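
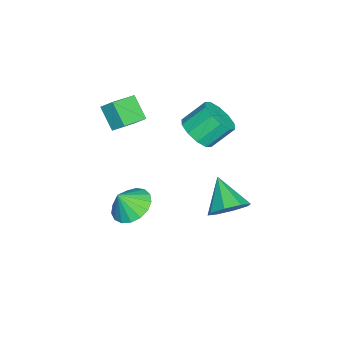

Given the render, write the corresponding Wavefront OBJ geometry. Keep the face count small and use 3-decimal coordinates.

v 0.439 1.867 2.157
v 1.324 2.066 2.404
v 0.846 2.992 3.37
v -0.039 2.793 3.123
v 1.17 2.43 1.979
v 0.692 3.356 2.944
v 0.737 2.58 1.622
v 0.259 3.505 2.587
v 0.19 2.457 1.469
v -0.288 3.382 2.434
v -0.262 2.109 1.579
v -0.739 3.034 2.544
v -0.446 1.668 1.91
v -0.924 2.594 2.876
v -0.292 1.304 2.336
v -0.77 2.23 3.301
v 0.141 1.155 2.693
v -0.337 2.08 3.658
v 0.688 1.278 2.846
v 0.21 2.203 3.811
v 1.139 1.626 2.736
v 0.662 2.551 3.701
v 2.653 -0.522 -1.338
v 3.552 -0.733 -1.747
v 2.967 -1.038 -0.382
v 3.619 -0.303 -1.536
v 3.464 0.077 -1.28
v 3.123 0.32 -1.038
v 2.675 0.369 -0.863
v 2.222 0.215 -0.798
v 1.867 -0.109 -0.856
v 1.693 -0.527 -1.025
v 1.738 -0.944 -1.265
v 1.993 -1.264 -1.522
v 2.399 -1.415 -1.736
v 2.864 -1.361 -1.86
v 3.28 -1.115 -1.863
v 4.142 4 0.811
v 4.794 3.913 1.495
v 2.998 3.28 1.809
v 4.432 4.542 1.534
v 3.9 4.854 1.149
v 3.509 4.665 0.566
v 3.489 4.086 0.126
v 3.851 3.457 0.087
v 4.383 3.146 0.472
v 4.774 3.335 1.055
v 0.723 -2.272 3.444
v 0.888 -1.698 4.021
v -0.396 -1.576 3.071
v -0.232 -1.002 3.648
v 1.432 -1.598 2.572
v 1.596 -1.024 3.149
v 0.312 -0.902 2.199
v 0.477 -0.328 2.776
f 2 1 5
f 2 5 3
f 3 5 6
f 3 6 4
f 5 1 7
f 5 7 6
f 6 7 8
f 6 8 4
f 7 1 9
f 7 9 8
f 8 9 10
f 8 10 4
f 9 1 11
f 9 11 10
f 10 11 12
f 10 12 4
f 11 1 13
f 11 13 12
f 12 13 14
f 12 14 4
f 13 1 15
f 13 15 14
f 14 15 16
f 14 16 4
f 15 1 17
f 15 17 16
f 16 17 18
f 16 18 4
f 17 1 19
f 17 19 18
f 18 19 20
f 18 20 4
f 19 1 21
f 19 21 20
f 20 21 22
f 20 22 4
f 21 1 2
f 21 2 22
f 22 2 3
f 22 3 4
f 24 23 26
f 24 26 25
f 26 23 27
f 26 27 25
f 27 23 28
f 27 28 25
f 28 23 29
f 28 29 25
f 29 23 30
f 29 30 25
f 30 23 31
f 30 31 25
f 31 23 32
f 31 32 25
f 32 23 33
f 32 33 25
f 33 23 34
f 33 34 25
f 34 23 35
f 34 35 25
f 35 23 36
f 35 36 25
f 36 23 37
f 36 37 25
f 37 23 24
f 37 24 25
f 39 38 41
f 39 41 40
f 41 38 42
f 41 42 40
f 42 38 43
f 42 43 40
f 43 38 44
f 43 44 40
f 44 38 45
f 44 45 40
f 45 38 46
f 45 46 40
f 46 38 47
f 46 47 40
f 47 38 39
f 47 39 40
f 49 51 48
f 52 49 48
f 48 51 50
f 50 52 48
f 49 55 51
f 53 49 52
f 53 55 49
f 51 55 50
f 54 52 50
f 50 55 54
f 54 53 52
f 55 53 54



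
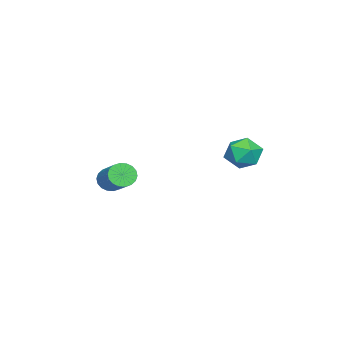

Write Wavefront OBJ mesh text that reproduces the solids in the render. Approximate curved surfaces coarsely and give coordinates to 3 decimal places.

v 0.593 1.999 0.952
v 1.178 2.795 0.966
v 1.822 1.105 0.454
v 2.407 1.901 0.468
v 2.074 1.517 1.316
v 1.315 2.07 1.624
v 1.685 1.83 -0.204
v 0.926 2.383 0.104
v 1.853 2.691 0.252
v 2.094 2.498 1.191
v 0.906 1.402 0.229
v 1.147 1.209 1.168
v 2.084 -4.324 -1.631
v 2.616 -4.595 -2.016
v 3.828 -3.528 -1.093
v 3.296 -3.256 -0.709
v 2.526 -4.345 -2.187
v 3.738 -3.278 -1.264
v 2.348 -4.091 -2.248
v 3.56 -3.023 -1.325
v 2.119 -3.883 -2.187
v 3.33 -2.815 -1.264
v 1.882 -3.762 -2.016
v 3.094 -2.694 -1.093
v 1.685 -3.753 -1.768
v 2.897 -2.685 -0.846
v 1.568 -3.856 -1.494
v 2.78 -2.788 -0.572
v 1.552 -4.052 -1.247
v 2.764 -2.985 -0.324
v 1.642 -4.302 -1.076
v 2.854 -3.235 -0.153
v 1.82 -4.557 -1.015
v 3.032 -3.489 -0.092
v 2.05 -4.765 -1.076
v 3.261 -3.697 -0.153
v 2.286 -4.886 -1.247
v 3.498 -3.818 -0.324
v 2.483 -4.895 -1.494
v 3.695 -3.827 -0.572
v 2.6 -4.792 -1.768
v 3.812 -3.724 -0.846
f 1 12 6
f 1 6 2
f 1 2 8
f 1 8 11
f 1 11 12
f 2 6 10
f 6 12 5
f 12 11 3
f 11 8 7
f 8 2 9
f 4 10 5
f 4 5 3
f 4 3 7
f 4 7 9
f 4 9 10
f 5 10 6
f 3 5 12
f 7 3 11
f 9 7 8
f 10 9 2
f 14 13 17
f 14 17 15
f 15 17 18
f 15 18 16
f 17 13 19
f 17 19 18
f 18 19 20
f 18 20 16
f 19 13 21
f 19 21 20
f 20 21 22
f 20 22 16
f 21 13 23
f 21 23 22
f 22 23 24
f 22 24 16
f 23 13 25
f 23 25 24
f 24 25 26
f 24 26 16
f 25 13 27
f 25 27 26
f 26 27 28
f 26 28 16
f 27 13 29
f 27 29 28
f 28 29 30
f 28 30 16
f 29 13 31
f 29 31 30
f 30 31 32
f 30 32 16
f 31 13 33
f 31 33 32
f 32 33 34
f 32 34 16
f 33 13 35
f 33 35 34
f 34 35 36
f 34 36 16
f 35 13 37
f 35 37 36
f 36 37 38
f 36 38 16
f 37 13 39
f 37 39 38
f 38 39 40
f 38 40 16
f 39 13 41
f 39 41 40
f 40 41 42
f 40 42 16
f 41 13 14
f 41 14 42
f 42 14 15
f 42 15 16



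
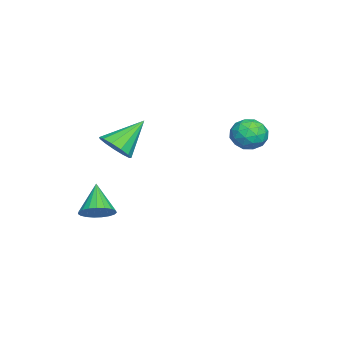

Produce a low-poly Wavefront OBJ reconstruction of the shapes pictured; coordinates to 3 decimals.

v -0.373 -3.299 1.225
v 0.007 -3.653 1.834
v -1.307 -2.361 2.355
v 0.248 -3.287 1.729
v 0.292 -2.925 1.464
v 0.125 -2.682 1.123
v -0.201 -2.635 0.815
v -0.581 -2.798 0.637
v -0.896 -3.121 0.646
v -1.044 -3.501 0.839
v -0.98 -3.816 1.154
v -0.723 -3.968 1.492
v -0.355 -3.907 1.745
v -2.635 2.233 1.203
v -1.991 1.741 1.199
v -3.409 1.219 1.501
v -2.765 0.727 1.497
v -2.846 1.283 2.08
v -2.368 1.91 1.896
v -3.032 1.05 0.804
v -2.554 1.677 0.62
v -2.237 1.01 0.952
v -2.122 1.154 1.741
v -3.278 1.806 0.959
v -3.163 1.95 1.748
v -2.245 2.076 1.175
v -3.155 0.884 1.525
v -3.202 1.211 1.868
v -2.824 0.921 1.865
v -2.466 2.175 1.585
v -2.088 1.886 1.582
v -2.591 1.617 2.1
v -3.312 1.074 1.118
v -2.934 0.785 1.115
v -2.576 2.039 0.835
v -2.198 1.749 0.832
v -2.809 1.343 0.6
v -2.012 1.357 1.028
v -2.466 0.761 1.203
v -2.623 0.951 0.795
v -2.342 1.32 0.687
v -1.944 1.442 1.491
v -2.399 0.846 1.666
v -2.446 1.172 2.009
v -2.165 1.541 1.901
v -2.088 1.012 1.346
v -3.001 2.114 1.034
v -3.456 1.518 1.209
v -3.235 1.419 0.799
v -2.954 1.788 0.691
v -2.934 2.199 1.497
v -3.388 1.603 1.672
v -3.058 1.64 2.013
v -2.777 2.009 1.905
v -3.312 1.948 1.354
v 2.172 -3.407 -1.046
v 2.699 -3.593 -0.592
v 1.188 -3.673 -0.014
v 2.673 -3.299 -0.541
v 2.561 -3.024 -0.576
v 2.381 -2.815 -0.693
v 2.165 -2.708 -0.871
v 1.951 -2.722 -1.079
v 1.774 -2.855 -1.282
v 1.666 -3.082 -1.443
v 1.646 -3.366 -1.536
v 1.716 -3.657 -1.544
v 1.866 -3.905 -1.466
v 2.068 -4.066 -1.315
v 2.288 -4.114 -1.118
v 2.488 -4.039 -0.908
v 2.633 -3.855 -0.722
f 2 1 4
f 2 4 3
f 4 1 5
f 4 5 3
f 5 1 6
f 5 6 3
f 6 1 7
f 6 7 3
f 7 1 8
f 7 8 3
f 8 1 9
f 8 9 3
f 9 1 10
f 9 10 3
f 10 1 11
f 10 11 3
f 11 1 12
f 11 12 3
f 12 1 13
f 12 13 3
f 13 1 2
f 13 2 3
f 14 51 30
f 51 25 54
f 30 54 19
f 51 54 30
f 14 30 26
f 30 19 31
f 26 31 15
f 30 31 26
f 14 26 35
f 26 15 36
f 35 36 21
f 26 36 35
f 14 35 47
f 35 21 50
f 47 50 24
f 35 50 47
f 14 47 51
f 47 24 55
f 51 55 25
f 47 55 51
f 15 31 42
f 31 19 45
f 42 45 23
f 31 45 42
f 19 54 32
f 54 25 53
f 32 53 18
f 54 53 32
f 25 55 52
f 55 24 48
f 52 48 16
f 55 48 52
f 24 50 49
f 50 21 37
f 49 37 20
f 50 37 49
f 21 36 41
f 36 15 38
f 41 38 22
f 36 38 41
f 17 43 29
f 43 23 44
f 29 44 18
f 43 44 29
f 17 29 27
f 29 18 28
f 27 28 16
f 29 28 27
f 17 27 34
f 27 16 33
f 34 33 20
f 27 33 34
f 17 34 39
f 34 20 40
f 39 40 22
f 34 40 39
f 17 39 43
f 39 22 46
f 43 46 23
f 39 46 43
f 18 44 32
f 44 23 45
f 32 45 19
f 44 45 32
f 16 28 52
f 28 18 53
f 52 53 25
f 28 53 52
f 20 33 49
f 33 16 48
f 49 48 24
f 33 48 49
f 22 40 41
f 40 20 37
f 41 37 21
f 40 37 41
f 23 46 42
f 46 22 38
f 42 38 15
f 46 38 42
f 57 56 59
f 57 59 58
f 59 56 60
f 59 60 58
f 60 56 61
f 60 61 58
f 61 56 62
f 61 62 58
f 62 56 63
f 62 63 58
f 63 56 64
f 63 64 58
f 64 56 65
f 64 65 58
f 65 56 66
f 65 66 58
f 66 56 67
f 66 67 58
f 67 56 68
f 67 68 58
f 68 56 69
f 68 69 58
f 69 56 70
f 69 70 58
f 70 56 71
f 70 71 58
f 71 56 72
f 71 72 58
f 72 56 57
f 72 57 58



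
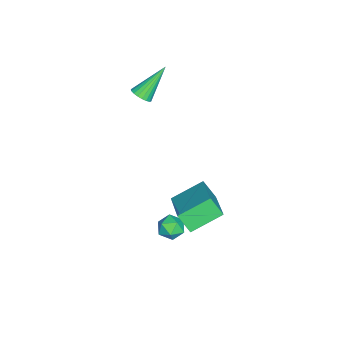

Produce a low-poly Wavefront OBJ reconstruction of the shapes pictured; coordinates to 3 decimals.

v 2.004 0.525 -2.261
v 2.437 0.814 -1.851
v 2.163 -0.414 -1.769
v 2.596 -0.125 -1.359
v 1.952 0.022 -1.316
v 1.853 0.602 -1.62
v 2.747 -0.202 -2
v 2.648 0.378 -2.304
v 2.896 0.364 -1.69
v 2.405 0.502 -1.267
v 2.195 -0.102 -2.353
v 1.704 0.036 -1.93
v 1.679 1.955 0.267
v 1.558 1.366 1.078
v 3.422 2.764 1.113
v 3.301 2.175 1.925
v 2.539 0.825 -0.425
v 2.418 0.236 0.387
v 4.282 1.634 0.422
v 4.161 1.045 1.233
v -1.281 -2.228 3.309
v -0.851 -2.243 3.619
v -2.219 -1.432 4.651
v -0.829 -2.048 3.519
v -0.884 -1.884 3.383
v -1.009 -1.779 3.234
v -1.18 -1.752 3.098
v -1.369 -1.808 2.999
v -1.542 -1.935 2.953
v -1.671 -2.114 2.969
v -1.732 -2.312 3.044
v -1.715 -2.496 3.165
v -1.623 -2.633 3.31
v -1.471 -2.7 3.456
v -1.287 -2.685 3.576
v -1.102 -2.592 3.65
v -0.948 -2.435 3.665
f 1 12 6
f 1 6 2
f 1 2 8
f 1 8 11
f 1 11 12
f 2 6 10
f 6 12 5
f 12 11 3
f 11 8 7
f 8 2 9
f 4 10 5
f 4 5 3
f 4 3 7
f 4 7 9
f 4 9 10
f 5 10 6
f 3 5 12
f 7 3 11
f 9 7 8
f 10 9 2
f 14 16 13
f 17 14 13
f 13 16 15
f 15 17 13
f 14 20 16
f 18 14 17
f 18 20 14
f 16 20 15
f 19 17 15
f 15 20 19
f 19 18 17
f 20 18 19
f 22 21 24
f 22 24 23
f 24 21 25
f 24 25 23
f 25 21 26
f 25 26 23
f 26 21 27
f 26 27 23
f 27 21 28
f 27 28 23
f 28 21 29
f 28 29 23
f 29 21 30
f 29 30 23
f 30 21 31
f 30 31 23
f 31 21 32
f 31 32 23
f 32 21 33
f 32 33 23
f 33 21 34
f 33 34 23
f 34 21 35
f 34 35 23
f 35 21 36
f 35 36 23
f 36 21 37
f 36 37 23
f 37 21 22
f 37 22 23



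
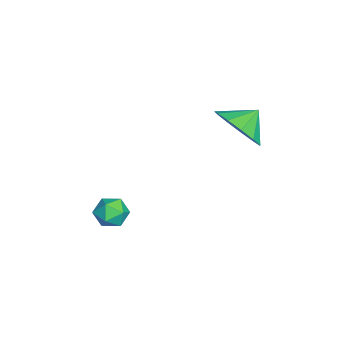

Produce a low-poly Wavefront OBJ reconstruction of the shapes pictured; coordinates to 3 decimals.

v -1.347 1.975 1.846
v -0.762 1.659 2.685
v -1.873 2.665 2.474
v -0.463 2.116 2.432
v -0.444 2.53 1.993
v -0.712 2.767 1.508
v -1.182 2.752 1.13
v -1.704 2.491 0.98
v -2.113 2.066 1.105
v -2.279 1.612 1.465
v -2.149 1.274 1.947
v -1.765 1.158 2.396
v -1.248 1.301 2.672
v -1.194 -2.024 -1.946
v -0.54 -1.88 -2.165
v -1.3 -2.8 -2.775
v -0.646 -2.656 -2.994
v -0.748 -2.981 -2.377
v -0.682 -2.502 -1.865
v -1.158 -2.178 -3.075
v -1.092 -1.699 -2.563
v -0.518 -1.975 -2.863
v -0.264 -2.471 -2.431
v -1.576 -2.209 -2.509
v -1.322 -2.705 -2.077
f 2 1 4
f 2 4 3
f 4 1 5
f 4 5 3
f 5 1 6
f 5 6 3
f 6 1 7
f 6 7 3
f 7 1 8
f 7 8 3
f 8 1 9
f 8 9 3
f 9 1 10
f 9 10 3
f 10 1 11
f 10 11 3
f 11 1 12
f 11 12 3
f 12 1 13
f 12 13 3
f 13 1 2
f 13 2 3
f 14 25 19
f 14 19 15
f 14 15 21
f 14 21 24
f 14 24 25
f 15 19 23
f 19 25 18
f 25 24 16
f 24 21 20
f 21 15 22
f 17 23 18
f 17 18 16
f 17 16 20
f 17 20 22
f 17 22 23
f 18 23 19
f 16 18 25
f 20 16 24
f 22 20 21
f 23 22 15



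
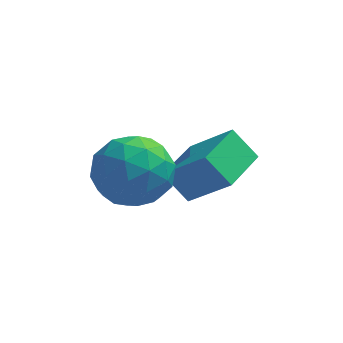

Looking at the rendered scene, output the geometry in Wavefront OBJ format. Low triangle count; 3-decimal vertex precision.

v -0.24 0.755 2.746
v 0.249 0.409 2
v -1.369 -0.269 2.48
v -0.88 -0.615 1.734
v -0.558 -0.755 2.624
v 0.141 -0.121 2.788
v -1.261 0.261 1.692
v -0.562 0.895 1.856
v -0.382 0.104 1.348
v 0.053 -0.524 1.925
v -1.173 0.664 2.555
v -0.738 0.036 3.132
v 0.104 0.672 2.396
v -1.224 -0.532 2.084
v -1.034 -0.614 2.607
v -0.747 -0.818 2.169
v 0.04 0.36 2.859
v 0.328 0.157 2.421
v -0.147 -0.527 2.788
v -1.448 -0.017 2.059
v -1.16 -0.22 1.621
v -0.373 0.958 2.311
v -0.086 0.754 1.873
v -0.973 0.667 1.692
v 0.021 0.289 1.575
v -0.643 -0.313 1.419
v -0.867 0.203 1.394
v -0.456 0.575 1.49
v 0.276 -0.08 1.913
v -0.388 -0.682 1.758
v -0.198 -0.764 2.281
v 0.212 -0.392 2.377
v -0.095 -0.259 1.531
v -0.732 0.822 2.722
v -1.396 0.22 2.567
v -1.332 0.532 2.103
v -0.922 0.904 2.199
v -0.477 0.453 3.061
v -1.141 -0.149 2.905
v -0.664 -0.435 2.99
v -0.253 -0.063 3.086
v -1.025 0.399 2.949
v -0.093 1.577 0.856
v 0.868 1.16 1.859
v 0.424 2.759 0.853
v 1.384 2.342 1.856
v 0.496 1.318 0.184
v 1.456 0.901 1.187
v 1.012 2.5 0.181
v 1.973 2.083 1.184
f 1 38 17
f 38 12 41
f 17 41 6
f 38 41 17
f 1 17 13
f 17 6 18
f 13 18 2
f 17 18 13
f 1 13 22
f 13 2 23
f 22 23 8
f 13 23 22
f 1 22 34
f 22 8 37
f 34 37 11
f 22 37 34
f 1 34 38
f 34 11 42
f 38 42 12
f 34 42 38
f 2 18 29
f 18 6 32
f 29 32 10
f 18 32 29
f 6 41 19
f 41 12 40
f 19 40 5
f 41 40 19
f 12 42 39
f 42 11 35
f 39 35 3
f 42 35 39
f 11 37 36
f 37 8 24
f 36 24 7
f 37 24 36
f 8 23 28
f 23 2 25
f 28 25 9
f 23 25 28
f 4 30 16
f 30 10 31
f 16 31 5
f 30 31 16
f 4 16 14
f 16 5 15
f 14 15 3
f 16 15 14
f 4 14 21
f 14 3 20
f 21 20 7
f 14 20 21
f 4 21 26
f 21 7 27
f 26 27 9
f 21 27 26
f 4 26 30
f 26 9 33
f 30 33 10
f 26 33 30
f 5 31 19
f 31 10 32
f 19 32 6
f 31 32 19
f 3 15 39
f 15 5 40
f 39 40 12
f 15 40 39
f 7 20 36
f 20 3 35
f 36 35 11
f 20 35 36
f 9 27 28
f 27 7 24
f 28 24 8
f 27 24 28
f 10 33 29
f 33 9 25
f 29 25 2
f 33 25 29
f 44 46 43
f 47 44 43
f 43 46 45
f 45 47 43
f 44 50 46
f 48 44 47
f 48 50 44
f 46 50 45
f 49 47 45
f 45 50 49
f 49 48 47
f 50 48 49



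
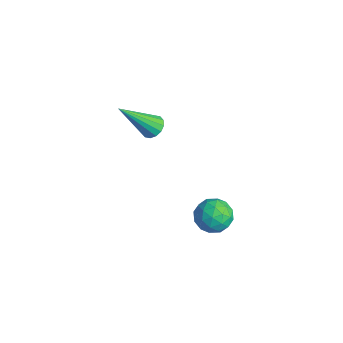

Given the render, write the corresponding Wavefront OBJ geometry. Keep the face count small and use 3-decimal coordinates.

v -1.234 -0.162 -0.651
v -0.701 -0.295 -0.69
v -1.446 -1.518 1.031
v -0.709 -0.073 -0.512
v -0.857 0.125 -0.371
v -1.106 0.246 -0.305
v -1.39 0.258 -0.332
v -1.631 0.157 -0.444
v -1.766 -0.03 -0.611
v -1.759 -0.252 -0.789
v -1.61 -0.45 -0.93
v -1.361 -0.571 -0.996
v -1.078 -0.583 -0.97
v -0.837 -0.482 -0.858
v 3.091 -0.164 -1.271
v 3.701 0.241 -0.979
v 3.899 -0.941 -1.881
v 4.509 -0.536 -1.589
v 4.062 -0.976 -1.111
v 3.563 -0.496 -0.734
v 4.037 -0.204 -2.126
v 3.538 0.276 -1.749
v 4.286 0.216 -1.507
v 4.301 -0.261 -0.879
v 3.299 -0.439 -1.981
v 3.314 -0.916 -1.353
v 3.325 0.106 -1.071
v 4.275 -0.806 -1.789
v 4.012 -1.065 -1.508
v 4.371 -0.827 -1.336
v 3.244 -0.327 -0.927
v 3.603 -0.089 -0.755
v 3.815 -0.804 -0.833
v 3.997 -0.611 -2.105
v 4.356 -0.373 -1.933
v 3.229 0.127 -1.524
v 3.588 0.365 -1.352
v 3.785 0.104 -2.027
v 4.027 0.33 -1.21
v 4.502 -0.126 -1.569
v 4.225 0.069 -1.885
v 3.931 0.351 -1.663
v 4.037 0.05 -0.841
v 4.512 -0.407 -1.2
v 4.249 -0.665 -0.919
v 3.955 -0.383 -0.697
v 4.38 0.035 -1.152
v 3.088 -0.293 -1.66
v 3.563 -0.75 -2.019
v 3.645 -0.317 -2.163
v 3.351 -0.035 -1.941
v 3.098 -0.574 -1.291
v 3.573 -1.03 -1.65
v 3.669 -1.051 -1.197
v 3.375 -0.769 -0.975
v 3.22 -0.735 -1.708
f 2 1 4
f 2 4 3
f 4 1 5
f 4 5 3
f 5 1 6
f 5 6 3
f 6 1 7
f 6 7 3
f 7 1 8
f 7 8 3
f 8 1 9
f 8 9 3
f 9 1 10
f 9 10 3
f 10 1 11
f 10 11 3
f 11 1 12
f 11 12 3
f 12 1 13
f 12 13 3
f 13 1 14
f 13 14 3
f 14 1 2
f 14 2 3
f 15 52 31
f 52 26 55
f 31 55 20
f 52 55 31
f 15 31 27
f 31 20 32
f 27 32 16
f 31 32 27
f 15 27 36
f 27 16 37
f 36 37 22
f 27 37 36
f 15 36 48
f 36 22 51
f 48 51 25
f 36 51 48
f 15 48 52
f 48 25 56
f 52 56 26
f 48 56 52
f 16 32 43
f 32 20 46
f 43 46 24
f 32 46 43
f 20 55 33
f 55 26 54
f 33 54 19
f 55 54 33
f 26 56 53
f 56 25 49
f 53 49 17
f 56 49 53
f 25 51 50
f 51 22 38
f 50 38 21
f 51 38 50
f 22 37 42
f 37 16 39
f 42 39 23
f 37 39 42
f 18 44 30
f 44 24 45
f 30 45 19
f 44 45 30
f 18 30 28
f 30 19 29
f 28 29 17
f 30 29 28
f 18 28 35
f 28 17 34
f 35 34 21
f 28 34 35
f 18 35 40
f 35 21 41
f 40 41 23
f 35 41 40
f 18 40 44
f 40 23 47
f 44 47 24
f 40 47 44
f 19 45 33
f 45 24 46
f 33 46 20
f 45 46 33
f 17 29 53
f 29 19 54
f 53 54 26
f 29 54 53
f 21 34 50
f 34 17 49
f 50 49 25
f 34 49 50
f 23 41 42
f 41 21 38
f 42 38 22
f 41 38 42
f 24 47 43
f 47 23 39
f 43 39 16
f 47 39 43



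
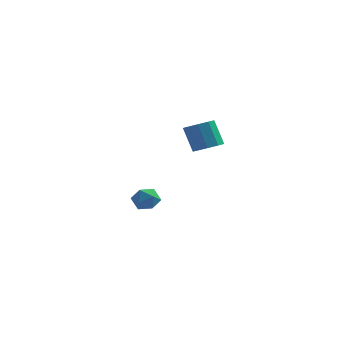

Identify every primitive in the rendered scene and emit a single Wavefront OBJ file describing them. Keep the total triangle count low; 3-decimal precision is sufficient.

v -1.968 1.744 -3.314
v -1.592 1.686 -3.931
v -2.868 1.174 -3.809
v -2.492 1.116 -4.426
v -2.285 0.743 -3.839
v -1.73 1.095 -3.533
v -2.73 1.765 -4.207
v -2.175 2.117 -3.901
v -2.063 1.699 -4.483
v -1.788 1.067 -4.256
v -2.672 1.793 -3.484
v -2.397 1.161 -3.257
v 2.27 -3.019 1.28
v 2.799 -3.35 1.574
v 2.279 -3.112 2.775
v 1.75 -2.781 2.48
v 2.901 -2.891 1.528
v 2.381 -2.654 2.729
v 2.708 -2.492 1.365
v 2.188 -2.255 2.566
v 2.31 -2.34 1.163
v 1.79 -2.102 2.363
v 1.893 -2.505 1.015
v 1.373 -2.268 2.216
v 1.653 -2.911 0.991
v 1.133 -2.673 2.192
v 1.701 -3.367 1.102
v 1.181 -3.129 2.303
v 2.016 -3.66 1.296
v 1.496 -3.423 2.497
v 2.449 -3.653 1.483
v 1.929 -3.416 2.684
f 1 12 6
f 1 6 2
f 1 2 8
f 1 8 11
f 1 11 12
f 2 6 10
f 6 12 5
f 12 11 3
f 11 8 7
f 8 2 9
f 4 10 5
f 4 5 3
f 4 3 7
f 4 7 9
f 4 9 10
f 5 10 6
f 3 5 12
f 7 3 11
f 9 7 8
f 10 9 2
f 14 13 17
f 14 17 15
f 15 17 18
f 15 18 16
f 17 13 19
f 17 19 18
f 18 19 20
f 18 20 16
f 19 13 21
f 19 21 20
f 20 21 22
f 20 22 16
f 21 13 23
f 21 23 22
f 22 23 24
f 22 24 16
f 23 13 25
f 23 25 24
f 24 25 26
f 24 26 16
f 25 13 27
f 25 27 26
f 26 27 28
f 26 28 16
f 27 13 29
f 27 29 28
f 28 29 30
f 28 30 16
f 29 13 31
f 29 31 30
f 30 31 32
f 30 32 16
f 31 13 14
f 31 14 32
f 32 14 15
f 32 15 16



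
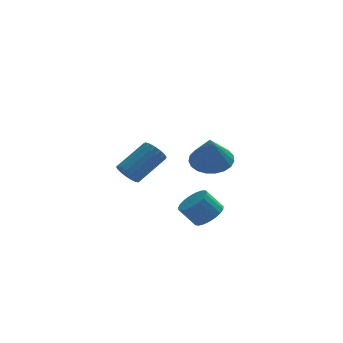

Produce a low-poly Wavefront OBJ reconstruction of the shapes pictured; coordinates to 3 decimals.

v -3.514 3.318 -0.735
v -3.022 3.142 -1.201
v -1.655 4.026 -0.091
v -2.146 4.202 0.375
v -3.129 3.441 -1.307
v -1.762 4.325 -0.197
v -3.324 3.712 -1.282
v -1.957 4.596 -0.172
v -3.563 3.893 -1.131
v -2.196 4.777 -0.022
v -3.791 3.942 -0.89
v -2.423 4.826 0.219
v -3.954 3.848 -0.614
v -2.587 4.732 0.496
v -4.017 3.633 -0.365
v -2.65 4.517 0.745
v -3.965 3.346 -0.2
v -2.598 4.229 0.909
v -3.809 3.052 -0.159
v -2.442 3.936 0.951
v -3.585 2.819 -0.249
v -2.218 3.703 0.861
v -3.345 2.701 -0.45
v -1.978 3.585 0.659
v -3.144 2.724 -0.717
v -1.777 3.608 0.392
v -3.027 2.883 -0.988
v -1.66 3.767 0.122
v -0.26 -1.933 -0.969
v 0.326 -2.21 -0.483
v -0.394 -2.124 0.435
v -0.98 -1.847 -0.051
v 0.378 -1.878 -0.473
v -0.342 -1.792 0.445
v 0.32 -1.555 -0.549
v -0.4 -1.469 0.369
v 0.162 -1.297 -0.698
v -0.558 -1.211 0.22
v -0.069 -1.15 -0.893
v -0.789 -1.063 0.025
v -0.333 -1.137 -1.101
v -1.054 -1.051 -0.183
v -0.585 -1.263 -1.287
v -1.305 -1.177 -0.369
v -0.78 -1.504 -1.418
v -1.501 -1.418 -0.5
v -0.886 -1.82 -1.471
v -1.606 -1.733 -0.553
v -0.883 -2.155 -1.437
v -1.603 -2.069 -0.519
v -0.772 -2.452 -1.322
v -1.492 -2.365 -0.404
v -0.573 -2.659 -1.147
v -1.293 -2.572 -0.229
v -0.32 -2.74 -0.94
v -1.04 -2.654 -0.022
v -0.056 -2.682 -0.739
v -0.776 -2.596 0.179
v 0.172 -2.495 -0.577
v -0.548 -2.409 0.341
v 0.11 0.655 1.281
v 0.604 -0.174 0.921
v -0.05 -0.135 2.879
v 0.927 0.064 1.07
v 1.108 0.404 1.257
v 1.117 0.788 1.447
v 0.952 1.149 1.608
v 0.641 1.424 1.713
v 0.238 1.566 1.743
v -0.187 1.55 1.693
v -0.561 1.38 1.572
v -0.819 1.084 1.4
v -0.916 0.714 1.208
v -0.836 0.334 1.028
v -0.593 0.009 0.892
v -0.228 -0.204 0.823
v 0.196 -0.269 0.833
f 2 1 5
f 2 5 3
f 3 5 6
f 3 6 4
f 5 1 7
f 5 7 6
f 6 7 8
f 6 8 4
f 7 1 9
f 7 9 8
f 8 9 10
f 8 10 4
f 9 1 11
f 9 11 10
f 10 11 12
f 10 12 4
f 11 1 13
f 11 13 12
f 12 13 14
f 12 14 4
f 13 1 15
f 13 15 14
f 14 15 16
f 14 16 4
f 15 1 17
f 15 17 16
f 16 17 18
f 16 18 4
f 17 1 19
f 17 19 18
f 18 19 20
f 18 20 4
f 19 1 21
f 19 21 20
f 20 21 22
f 20 22 4
f 21 1 23
f 21 23 22
f 22 23 24
f 22 24 4
f 23 1 25
f 23 25 24
f 24 25 26
f 24 26 4
f 25 1 27
f 25 27 26
f 26 27 28
f 26 28 4
f 27 1 2
f 27 2 28
f 28 2 3
f 28 3 4
f 30 29 33
f 30 33 31
f 31 33 34
f 31 34 32
f 33 29 35
f 33 35 34
f 34 35 36
f 34 36 32
f 35 29 37
f 35 37 36
f 36 37 38
f 36 38 32
f 37 29 39
f 37 39 38
f 38 39 40
f 38 40 32
f 39 29 41
f 39 41 40
f 40 41 42
f 40 42 32
f 41 29 43
f 41 43 42
f 42 43 44
f 42 44 32
f 43 29 45
f 43 45 44
f 44 45 46
f 44 46 32
f 45 29 47
f 45 47 46
f 46 47 48
f 46 48 32
f 47 29 49
f 47 49 48
f 48 49 50
f 48 50 32
f 49 29 51
f 49 51 50
f 50 51 52
f 50 52 32
f 51 29 53
f 51 53 52
f 52 53 54
f 52 54 32
f 53 29 55
f 53 55 54
f 54 55 56
f 54 56 32
f 55 29 57
f 55 57 56
f 56 57 58
f 56 58 32
f 57 29 59
f 57 59 58
f 58 59 60
f 58 60 32
f 59 29 30
f 59 30 60
f 60 30 31
f 60 31 32
f 62 61 64
f 62 64 63
f 64 61 65
f 64 65 63
f 65 61 66
f 65 66 63
f 66 61 67
f 66 67 63
f 67 61 68
f 67 68 63
f 68 61 69
f 68 69 63
f 69 61 70
f 69 70 63
f 70 61 71
f 70 71 63
f 71 61 72
f 71 72 63
f 72 61 73
f 72 73 63
f 73 61 74
f 73 74 63
f 74 61 75
f 74 75 63
f 75 61 76
f 75 76 63
f 76 61 77
f 76 77 63
f 77 61 62
f 77 62 63



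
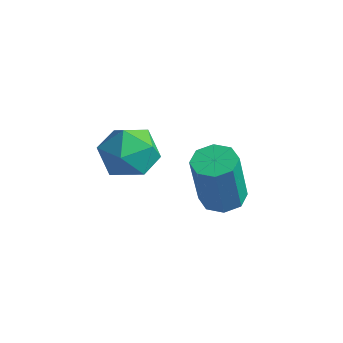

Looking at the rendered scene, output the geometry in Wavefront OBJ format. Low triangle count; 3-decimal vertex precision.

v -0.733 2.111 -3.649
v -0.193 2.621 -3.545
v -0.107 2.119 -1.508
v -0.647 1.609 -1.611
v -0.718 2.839 -3.47
v -0.633 2.337 -1.432
v -1.252 2.631 -3.499
v -1.167 2.129 -1.462
v -1.482 2.118 -3.616
v -1.397 1.616 -1.578
v -1.273 1.601 -3.752
v -1.187 1.099 -1.715
v -0.747 1.383 -3.828
v -0.662 0.881 -1.79
v -0.213 1.591 -3.798
v -0.128 1.089 -1.761
v 0.017 2.104 -3.682
v 0.102 1.602 -1.644
v -1.36 -0.433 0.572
v -0.749 -0.537 -0.225
v -1.891 -1.963 0.365
v -1.28 -2.067 -0.432
v -0.891 -1.995 0.496
v -0.562 -1.049 0.624
v -2.078 -1.451 -0.484
v -1.749 -0.505 -0.356
v -1.193 -1.166 -0.878
v -0.459 -1.503 -0.272
v -2.181 -0.997 0.412
v -1.447 -1.334 1.018
f 2 1 5
f 2 5 3
f 3 5 6
f 3 6 4
f 5 1 7
f 5 7 6
f 6 7 8
f 6 8 4
f 7 1 9
f 7 9 8
f 8 9 10
f 8 10 4
f 9 1 11
f 9 11 10
f 10 11 12
f 10 12 4
f 11 1 13
f 11 13 12
f 12 13 14
f 12 14 4
f 13 1 15
f 13 15 14
f 14 15 16
f 14 16 4
f 15 1 17
f 15 17 16
f 16 17 18
f 16 18 4
f 17 1 2
f 17 2 18
f 18 2 3
f 18 3 4
f 19 30 24
f 19 24 20
f 19 20 26
f 19 26 29
f 19 29 30
f 20 24 28
f 24 30 23
f 30 29 21
f 29 26 25
f 26 20 27
f 22 28 23
f 22 23 21
f 22 21 25
f 22 25 27
f 22 27 28
f 23 28 24
f 21 23 30
f 25 21 29
f 27 25 26
f 28 27 20



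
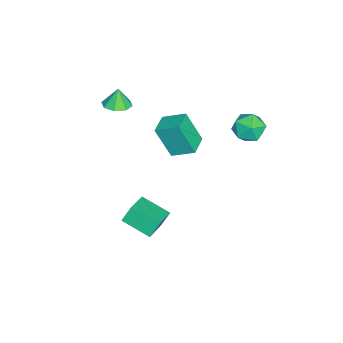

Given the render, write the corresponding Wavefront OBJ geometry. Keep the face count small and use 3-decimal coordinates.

v -2.096 4.668 2.633
v -1.349 4.311 1.936
v -2.811 3.069 2.684
v -2.064 2.712 1.987
v -1.778 2.983 2.995
v -1.336 3.971 2.964
v -2.824 3.409 1.656
v -2.382 4.397 1.625
v -1.799 3.533 1.332
v -1.152 3.27 2.159
v -3.008 4.11 2.461
v -2.361 3.847 3.288
v -1.815 -3.746 3.096
v -0.954 -3.674 3.263
v -2.045 -3.714 4.264
v -1.253 -3.075 3.189
v -1.881 -2.869 3.06
v -2.471 -3.176 2.953
v -2.676 -3.817 2.929
v -2.378 -4.416 3.004
v -1.75 -4.622 3.133
v -1.16 -4.315 3.24
v -1.944 -0.255 0.251
v -2.058 -1.216 2.227
v -1.858 1.117 0.923
v -1.972 0.156 2.899
v -0.568 -0.356 0.281
v -0.682 -1.317 2.257
v -0.482 1.016 0.953
v -0.596 0.055 2.929
v 0.591 -2.316 -4.051
v 0.255 -1.85 -3.078
v 1.049 -0.596 -4.716
v 0.712 -0.13 -3.743
v 2.328 -2.51 -3.357
v 1.991 -2.044 -2.384
v 2.785 -0.79 -4.022
v 2.449 -0.324 -3.049
f 1 12 6
f 1 6 2
f 1 2 8
f 1 8 11
f 1 11 12
f 2 6 10
f 6 12 5
f 12 11 3
f 11 8 7
f 8 2 9
f 4 10 5
f 4 5 3
f 4 3 7
f 4 7 9
f 4 9 10
f 5 10 6
f 3 5 12
f 7 3 11
f 9 7 8
f 10 9 2
f 14 13 16
f 14 16 15
f 16 13 17
f 16 17 15
f 17 13 18
f 17 18 15
f 18 13 19
f 18 19 15
f 19 13 20
f 19 20 15
f 20 13 21
f 20 21 15
f 21 13 22
f 21 22 15
f 22 13 14
f 22 14 15
f 24 26 23
f 27 24 23
f 23 26 25
f 25 27 23
f 24 30 26
f 28 24 27
f 28 30 24
f 26 30 25
f 29 27 25
f 25 30 29
f 29 28 27
f 30 28 29
f 32 34 31
f 35 32 31
f 31 34 33
f 33 35 31
f 32 38 34
f 36 32 35
f 36 38 32
f 34 38 33
f 37 35 33
f 33 38 37
f 37 36 35
f 38 36 37



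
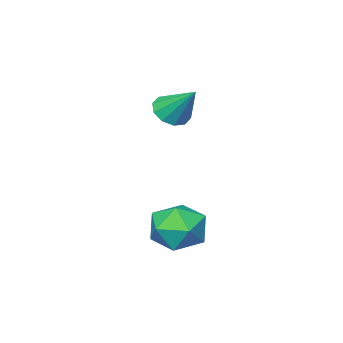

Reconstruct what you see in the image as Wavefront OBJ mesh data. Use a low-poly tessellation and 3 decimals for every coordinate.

v 3.683 3.621 -0.29
v 4.309 2.802 -0.305
v 2.411 2.658 -0.775
v 3.037 1.839 -0.79
v 2.782 2.276 0.108
v 3.568 2.871 0.407
v 3.152 2.589 -1.487
v 3.938 3.184 -1.188
v 3.981 2.165 -1.045
v 3.752 1.971 -0.06
v 2.968 3.489 -1.02
v 2.739 3.295 -0.035
v 0.385 -1.001 2.642
v 1.109 -1.057 2.718
v 0.355 0.141 3.778
v 1.025 -0.746 2.403
v 0.698 -0.532 2.179
v 0.25 -0.497 2.132
v -0.146 -0.654 2.28
v -0.339 -0.944 2.567
v -0.256 -1.256 2.882
v 0.072 -1.47 3.106
v 0.519 -1.505 3.153
v 0.915 -1.347 3.005
f 1 12 6
f 1 6 2
f 1 2 8
f 1 8 11
f 1 11 12
f 2 6 10
f 6 12 5
f 12 11 3
f 11 8 7
f 8 2 9
f 4 10 5
f 4 5 3
f 4 3 7
f 4 7 9
f 4 9 10
f 5 10 6
f 3 5 12
f 7 3 11
f 9 7 8
f 10 9 2
f 14 13 16
f 14 16 15
f 16 13 17
f 16 17 15
f 17 13 18
f 17 18 15
f 18 13 19
f 18 19 15
f 19 13 20
f 19 20 15
f 20 13 21
f 20 21 15
f 21 13 22
f 21 22 15
f 22 13 23
f 22 23 15
f 23 13 24
f 23 24 15
f 24 13 14
f 24 14 15



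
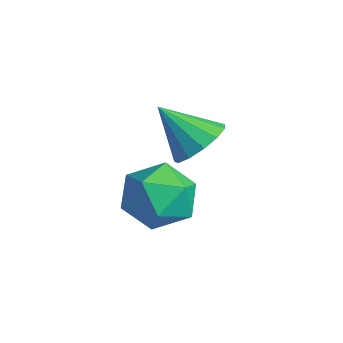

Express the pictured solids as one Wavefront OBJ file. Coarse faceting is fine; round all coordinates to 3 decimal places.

v 0.319 1.85 0.054
v 1.037 1.112 0.073
v -0.659 0.93 1.386
v 1.199 1.508 0.465
v 1.081 2.013 0.727
v 0.721 2.465 0.775
v 0.233 2.722 0.594
v -0.228 2.702 0.242
v -0.515 2.412 -0.169
v -0.538 1.942 -0.51
v -0.289 1.444 -0.672
v 0.153 1.074 -0.603
v 0.647 0.95 -0.325
v 2.081 -0.383 0.438
v 2.871 -0.285 -0.5
v 3.369 -1.555 1.4
v 4.159 -1.457 0.462
v 3.927 -0.482 1.175
v 3.13 0.243 0.58
v 3.11 -2.083 0.32
v 2.313 -1.358 -0.275
v 3.507 -1.335 -0.573
v 4.011 -0.346 -0.044
v 2.229 -1.494 0.944
v 2.733 -0.505 1.473
f 2 1 4
f 2 4 3
f 4 1 5
f 4 5 3
f 5 1 6
f 5 6 3
f 6 1 7
f 6 7 3
f 7 1 8
f 7 8 3
f 8 1 9
f 8 9 3
f 9 1 10
f 9 10 3
f 10 1 11
f 10 11 3
f 11 1 12
f 11 12 3
f 12 1 13
f 12 13 3
f 13 1 2
f 13 2 3
f 14 25 19
f 14 19 15
f 14 15 21
f 14 21 24
f 14 24 25
f 15 19 23
f 19 25 18
f 25 24 16
f 24 21 20
f 21 15 22
f 17 23 18
f 17 18 16
f 17 16 20
f 17 20 22
f 17 22 23
f 18 23 19
f 16 18 25
f 20 16 24
f 22 20 21
f 23 22 15



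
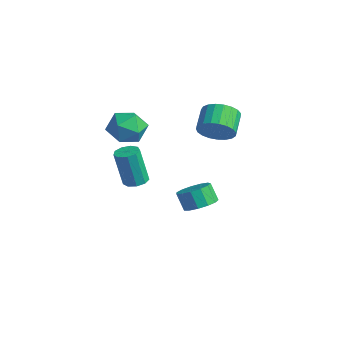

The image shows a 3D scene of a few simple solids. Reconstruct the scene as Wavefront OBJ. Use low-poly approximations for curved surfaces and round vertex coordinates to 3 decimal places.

v 3.874 2.48 2.304
v 4.385 2.303 3.145
v 3.537 3.143 3.837
v 3.026 3.32 2.996
v 4.585 2.632 2.99
v 3.738 3.472 3.682
v 4.663 2.936 2.716
v 3.815 3.776 3.409
v 4.603 3.161 2.371
v 3.756 4.001 3.064
v 4.418 3.268 2.015
v 3.57 4.108 2.707
v 4.139 3.238 1.708
v 3.291 4.078 2.401
v 3.814 3.078 1.504
v 2.966 3.918 2.197
v 3.499 2.814 1.439
v 2.651 3.654 2.132
v 3.249 2.493 1.523
v 2.401 3.333 2.216
v 3.107 2.169 1.742
v 2.259 3.009 2.435
v 3.098 1.899 2.058
v 2.25 2.739 2.751
v 3.223 1.729 2.417
v 2.375 2.57 3.11
v 3.46 1.69 2.756
v 2.613 2.53 3.449
v 3.769 1.787 3.017
v 2.922 2.627 3.709
v 4.097 2.003 3.154
v 3.249 2.843 3.847
v 0.867 -1.437 2.726
v 1.367 -0.673 3.364
v 2.473 -2.147 2.316
v 2.973 -1.383 2.954
v 2.354 -2.181 3.423
v 1.361 -1.743 3.677
v 2.479 -1.077 2.003
v 1.486 -0.639 2.257
v 2.364 -0.45 2.918
v 2.286 -1.133 3.795
v 1.554 -1.687 1.885
v 1.476 -2.37 2.762
v 2.218 -1.104 -0.921
v 2.866 -0.973 -0.812
v 2.589 -1.325 1.25
v 1.942 -1.456 1.141
v 2.62 -0.587 -0.779
v 2.344 -0.939 1.283
v 2.187 -0.443 -0.812
v 1.91 -0.796 1.249
v 1.768 -0.609 -0.897
v 1.491 -0.961 1.165
v 1.559 -1.006 -0.993
v 1.283 -1.358 1.069
v 1.66 -1.449 -1.055
v 1.383 -1.801 1.007
v 2.021 -1.73 -1.054
v 1.745 -2.082 1.008
v 2.475 -1.719 -0.992
v 2.198 -2.071 1.07
v 2.809 -1.419 -0.896
v 2.532 -1.772 1.166
v 2.295 2.649 -3.95
v 3.008 3.065 -3.5
v 2.458 2.947 -2.52
v 1.745 2.531 -2.97
v 2.674 3.452 -3.641
v 2.125 3.333 -2.66
v 2.22 3.584 -3.879
v 1.67 3.465 -2.899
v 1.789 3.419 -4.14
v 1.24 3.3 -3.16
v 1.52 3.01 -4.341
v 0.97 2.891 -3.361
v 1.496 2.486 -4.418
v 0.946 2.368 -3.437
v 1.726 2.014 -4.346
v 1.176 1.896 -3.366
v 2.136 1.744 -4.148
v 1.587 1.626 -3.168
v 2.597 1.761 -3.888
v 2.048 1.643 -2.908
v 2.962 2.06 -3.647
v 2.413 1.942 -2.667
v 3.115 2.546 -3.503
v 2.566 2.428 -2.523
f 2 1 5
f 2 5 3
f 3 5 6
f 3 6 4
f 5 1 7
f 5 7 6
f 6 7 8
f 6 8 4
f 7 1 9
f 7 9 8
f 8 9 10
f 8 10 4
f 9 1 11
f 9 11 10
f 10 11 12
f 10 12 4
f 11 1 13
f 11 13 12
f 12 13 14
f 12 14 4
f 13 1 15
f 13 15 14
f 14 15 16
f 14 16 4
f 15 1 17
f 15 17 16
f 16 17 18
f 16 18 4
f 17 1 19
f 17 19 18
f 18 19 20
f 18 20 4
f 19 1 21
f 19 21 20
f 20 21 22
f 20 22 4
f 21 1 23
f 21 23 22
f 22 23 24
f 22 24 4
f 23 1 25
f 23 25 24
f 24 25 26
f 24 26 4
f 25 1 27
f 25 27 26
f 26 27 28
f 26 28 4
f 27 1 29
f 27 29 28
f 28 29 30
f 28 30 4
f 29 1 31
f 29 31 30
f 30 31 32
f 30 32 4
f 31 1 2
f 31 2 32
f 32 2 3
f 32 3 4
f 33 44 38
f 33 38 34
f 33 34 40
f 33 40 43
f 33 43 44
f 34 38 42
f 38 44 37
f 44 43 35
f 43 40 39
f 40 34 41
f 36 42 37
f 36 37 35
f 36 35 39
f 36 39 41
f 36 41 42
f 37 42 38
f 35 37 44
f 39 35 43
f 41 39 40
f 42 41 34
f 46 45 49
f 46 49 47
f 47 49 50
f 47 50 48
f 49 45 51
f 49 51 50
f 50 51 52
f 50 52 48
f 51 45 53
f 51 53 52
f 52 53 54
f 52 54 48
f 53 45 55
f 53 55 54
f 54 55 56
f 54 56 48
f 55 45 57
f 55 57 56
f 56 57 58
f 56 58 48
f 57 45 59
f 57 59 58
f 58 59 60
f 58 60 48
f 59 45 61
f 59 61 60
f 60 61 62
f 60 62 48
f 61 45 63
f 61 63 62
f 62 63 64
f 62 64 48
f 63 45 46
f 63 46 64
f 64 46 47
f 64 47 48
f 66 65 69
f 66 69 67
f 67 69 70
f 67 70 68
f 69 65 71
f 69 71 70
f 70 71 72
f 70 72 68
f 71 65 73
f 71 73 72
f 72 73 74
f 72 74 68
f 73 65 75
f 73 75 74
f 74 75 76
f 74 76 68
f 75 65 77
f 75 77 76
f 76 77 78
f 76 78 68
f 77 65 79
f 77 79 78
f 78 79 80
f 78 80 68
f 79 65 81
f 79 81 80
f 80 81 82
f 80 82 68
f 81 65 83
f 81 83 82
f 82 83 84
f 82 84 68
f 83 65 85
f 83 85 84
f 84 85 86
f 84 86 68
f 85 65 87
f 85 87 86
f 86 87 88
f 86 88 68
f 87 65 66
f 87 66 88
f 88 66 67
f 88 67 68



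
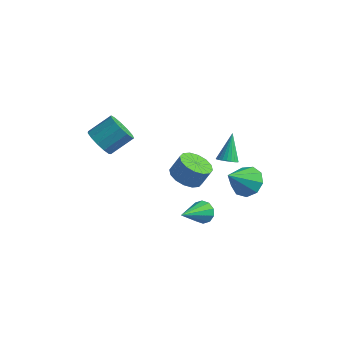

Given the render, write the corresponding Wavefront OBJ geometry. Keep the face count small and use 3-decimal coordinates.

v 1.581 -0.542 -1.633
v 1.863 -0.885 -2.237
v 1.499 -2.418 -0.607
v 2.217 -0.753 -1.969
v 2.328 -0.541 -1.572
v 2.154 -0.329 -1.199
v 1.761 -0.199 -0.991
v 1.299 -0.199 -1.029
v 0.944 -0.331 -1.297
v 0.833 -0.543 -1.694
v 1.008 -0.755 -2.068
v 1.401 -0.885 -2.275
v -4.081 -2.249 2.618
v -3.303 -2.829 2.753
v -2.601 -1.671 3.678
v -3.379 -1.091 3.542
v -3.198 -2.531 2.3
v -2.496 -1.374 3.225
v -3.373 -2.144 1.948
v -2.671 -0.986 2.873
v -3.773 -1.79 1.809
v -3.071 -0.632 2.733
v -4.271 -1.581 1.926
v -3.568 -0.423 2.851
v -4.708 -1.585 2.263
v -4.006 -0.427 3.187
v -4.947 -1.799 2.712
v -4.244 -0.641 3.637
v -4.91 -2.156 3.132
v -4.208 -0.999 4.056
v -4.611 -2.543 3.388
v -3.908 -1.385 4.313
v -4.143 -2.836 3.4
v -3.441 -1.678 4.325
v -3.656 -2.943 3.163
v -2.953 -1.785 4.088
v 0.592 -0.732 1.025
v 1.045 0.036 0.573
v 1.461 0.42 1.643
v 1.008 -0.348 2.095
v 0.573 0.211 0.694
v 0.989 0.595 1.763
v 0.106 0.133 0.903
v 0.522 0.518 1.973
v -0.23 -0.176 1.145
v 0.185 0.208 2.215
v -0.347 -0.635 1.355
v 0.069 -0.251 2.425
v -0.211 -1.12 1.477
v 0.204 -0.736 2.546
v 0.139 -1.5 1.477
v 0.555 -1.116 2.547
v 0.611 -1.675 1.357
v 1.027 -1.291 2.426
v 1.078 -1.598 1.147
v 1.494 -1.213 2.217
v 1.415 -1.288 0.905
v 1.83 -0.904 1.975
v 1.531 -0.829 0.695
v 1.947 -0.445 1.765
v 1.396 -0.344 0.574
v 1.811 0.04 1.643
v 1.767 1.46 1.49
v 2.225 1.173 1.794
v 1.413 2.46 2.97
v 2.344 1.36 1.696
v 2.374 1.562 1.567
v 2.312 1.749 1.426
v 2.167 1.892 1.295
v 1.962 1.969 1.194
v 1.726 1.968 1.137
v 1.497 1.891 1.135
v 1.309 1.748 1.187
v 1.191 1.561 1.285
v 1.161 1.358 1.414
v 1.222 1.172 1.555
v 1.367 1.029 1.686
v 1.573 0.952 1.787
v 1.808 0.952 1.843
v 2.037 1.03 1.846
v 3.165 1.344 0.459
v 4.085 0.952 0.259
v 2.855 -0.064 1.801
v 4.133 1.427 0.769
v 3.728 1.863 1.133
v 3.06 2.056 1.182
v 2.44 1.917 0.893
v 2.16 1.509 0.401
v 2.35 1.025 -0.064
v 2.921 0.69 -0.284
v 3.606 0.661 -0.156
f 2 1 4
f 2 4 3
f 4 1 5
f 4 5 3
f 5 1 6
f 5 6 3
f 6 1 7
f 6 7 3
f 7 1 8
f 7 8 3
f 8 1 9
f 8 9 3
f 9 1 10
f 9 10 3
f 10 1 11
f 10 11 3
f 11 1 12
f 11 12 3
f 12 1 2
f 12 2 3
f 14 13 17
f 14 17 15
f 15 17 18
f 15 18 16
f 17 13 19
f 17 19 18
f 18 19 20
f 18 20 16
f 19 13 21
f 19 21 20
f 20 21 22
f 20 22 16
f 21 13 23
f 21 23 22
f 22 23 24
f 22 24 16
f 23 13 25
f 23 25 24
f 24 25 26
f 24 26 16
f 25 13 27
f 25 27 26
f 26 27 28
f 26 28 16
f 27 13 29
f 27 29 28
f 28 29 30
f 28 30 16
f 29 13 31
f 29 31 30
f 30 31 32
f 30 32 16
f 31 13 33
f 31 33 32
f 32 33 34
f 32 34 16
f 33 13 35
f 33 35 34
f 34 35 36
f 34 36 16
f 35 13 14
f 35 14 36
f 36 14 15
f 36 15 16
f 38 37 41
f 38 41 39
f 39 41 42
f 39 42 40
f 41 37 43
f 41 43 42
f 42 43 44
f 42 44 40
f 43 37 45
f 43 45 44
f 44 45 46
f 44 46 40
f 45 37 47
f 45 47 46
f 46 47 48
f 46 48 40
f 47 37 49
f 47 49 48
f 48 49 50
f 48 50 40
f 49 37 51
f 49 51 50
f 50 51 52
f 50 52 40
f 51 37 53
f 51 53 52
f 52 53 54
f 52 54 40
f 53 37 55
f 53 55 54
f 54 55 56
f 54 56 40
f 55 37 57
f 55 57 56
f 56 57 58
f 56 58 40
f 57 37 59
f 57 59 58
f 58 59 60
f 58 60 40
f 59 37 61
f 59 61 60
f 60 61 62
f 60 62 40
f 61 37 38
f 61 38 62
f 62 38 39
f 62 39 40
f 64 63 66
f 64 66 65
f 66 63 67
f 66 67 65
f 67 63 68
f 67 68 65
f 68 63 69
f 68 69 65
f 69 63 70
f 69 70 65
f 70 63 71
f 70 71 65
f 71 63 72
f 71 72 65
f 72 63 73
f 72 73 65
f 73 63 74
f 73 74 65
f 74 63 75
f 74 75 65
f 75 63 76
f 75 76 65
f 76 63 77
f 76 77 65
f 77 63 78
f 77 78 65
f 78 63 79
f 78 79 65
f 79 63 80
f 79 80 65
f 80 63 64
f 80 64 65
f 82 81 84
f 82 84 83
f 84 81 85
f 84 85 83
f 85 81 86
f 85 86 83
f 86 81 87
f 86 87 83
f 87 81 88
f 87 88 83
f 88 81 89
f 88 89 83
f 89 81 90
f 89 90 83
f 90 81 91
f 90 91 83
f 91 81 82
f 91 82 83



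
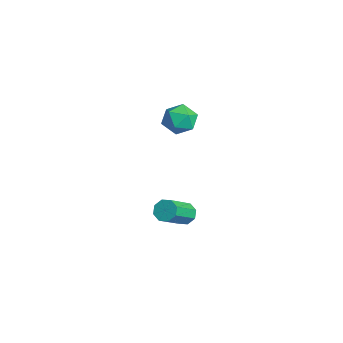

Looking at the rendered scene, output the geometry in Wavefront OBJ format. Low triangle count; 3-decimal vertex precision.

v 2.813 -1.532 0.122
v 3.308 -1.548 -0.266
v 4.143 -2.764 0.85
v 3.647 -2.748 1.238
v 3.35 -1.208 0.073
v 4.185 -2.424 1.189
v 3.077 -1.057 0.441
v 3.912 -2.274 1.557
v 2.649 -1.185 0.622
v 3.484 -2.401 1.738
v 2.317 -1.516 0.51
v 3.152 -2.732 1.626
v 2.275 -1.856 0.171
v 3.11 -3.072 1.287
v 2.548 -2.006 -0.197
v 3.383 -3.223 0.919
v 2.976 -1.879 -0.378
v 3.811 -3.095 0.738
v -3.221 0.502 3.433
v -2.811 1.117 2.793
v -2.989 -0.697 2.427
v -2.579 -0.082 1.787
v -2.119 -0.295 2.624
v -2.263 0.446 3.245
v -3.537 -0.026 1.975
v -3.681 0.715 2.596
v -3.007 0.791 1.892
v -2.131 0.625 2.293
v -3.669 -0.205 2.927
v -2.793 -0.371 3.328
f 2 1 5
f 2 5 3
f 3 5 6
f 3 6 4
f 5 1 7
f 5 7 6
f 6 7 8
f 6 8 4
f 7 1 9
f 7 9 8
f 8 9 10
f 8 10 4
f 9 1 11
f 9 11 10
f 10 11 12
f 10 12 4
f 11 1 13
f 11 13 12
f 12 13 14
f 12 14 4
f 13 1 15
f 13 15 14
f 14 15 16
f 14 16 4
f 15 1 17
f 15 17 16
f 16 17 18
f 16 18 4
f 17 1 2
f 17 2 18
f 18 2 3
f 18 3 4
f 19 30 24
f 19 24 20
f 19 20 26
f 19 26 29
f 19 29 30
f 20 24 28
f 24 30 23
f 30 29 21
f 29 26 25
f 26 20 27
f 22 28 23
f 22 23 21
f 22 21 25
f 22 25 27
f 22 27 28
f 23 28 24
f 21 23 30
f 25 21 29
f 27 25 26
f 28 27 20



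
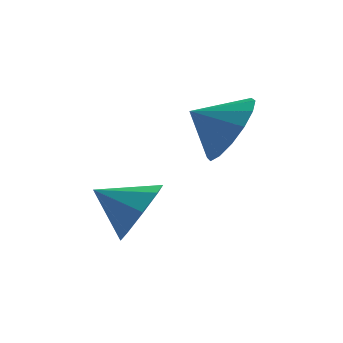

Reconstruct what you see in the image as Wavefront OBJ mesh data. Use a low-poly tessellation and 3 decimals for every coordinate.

v -0.737 -3.927 0.369
v -0.307 -4.139 1.143
v -1.843 -3.973 0.971
v -0.382 -3.451 1.059
v -0.664 -3.043 0.57
v -0.989 -3.153 -0.036
v -1.166 -3.716 -0.405
v -1.092 -4.404 -0.32
v -0.81 -4.812 0.168
v -0.485 -4.702 0.775
v 0.883 -2.286 2.45
v 1.46 -2.667 3.227
v -0.023 -2.514 3.01
v 1.399 -2.144 3.342
v 1.2 -1.66 3.217
v 0.916 -1.343 2.888
v 0.624 -1.279 2.44
v 0.4 -1.484 1.996
v 0.307 -1.905 1.673
v 0.367 -2.427 1.558
v 0.566 -2.912 1.682
v 0.85 -3.229 2.012
v 1.143 -3.293 2.459
v 1.366 -3.087 2.904
f 2 1 4
f 2 4 3
f 4 1 5
f 4 5 3
f 5 1 6
f 5 6 3
f 6 1 7
f 6 7 3
f 7 1 8
f 7 8 3
f 8 1 9
f 8 9 3
f 9 1 10
f 9 10 3
f 10 1 2
f 10 2 3
f 12 11 14
f 12 14 13
f 14 11 15
f 14 15 13
f 15 11 16
f 15 16 13
f 16 11 17
f 16 17 13
f 17 11 18
f 17 18 13
f 18 11 19
f 18 19 13
f 19 11 20
f 19 20 13
f 20 11 21
f 20 21 13
f 21 11 22
f 21 22 13
f 22 11 23
f 22 23 13
f 23 11 24
f 23 24 13
f 24 11 12
f 24 12 13



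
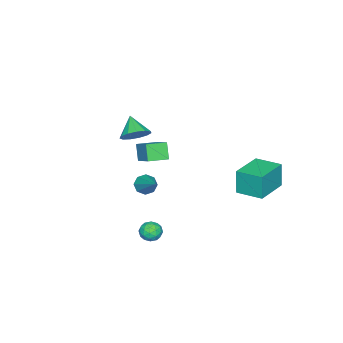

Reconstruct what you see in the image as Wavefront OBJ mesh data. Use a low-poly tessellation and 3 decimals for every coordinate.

v 0.197 -2.455 2.06
v 0.903 -2.493 2.567
v -0.477 -3.225 2.94
v 0.648 -2.101 2.715
v 0.249 -1.822 2.655
v -0.166 -1.743 2.406
v -0.466 -1.891 2.047
v -0.555 -2.217 1.693
v -0.406 -2.619 1.455
v -0.066 -2.968 1.409
v 0.358 -3.155 1.57
v 0.731 -3.119 1.886
v 0.934 -2.872 2.258
v 2.574 0.52 -3.117
v 3.113 0.178 -3.328
v 1.967 -0.378 -3.212
v 2.506 -0.72 -3.423
v 2.47 -0.511 -2.785
v 2.845 0.044 -2.726
v 2.235 -0.244 -3.814
v 2.61 0.311 -3.755
v 2.904 -0.294 -3.759
v 3.049 -0.459 -3.123
v 2.031 0.259 -3.417
v 2.176 0.094 -2.781
v 2.897 0.428 -3.214
v 2.183 -0.628 -3.326
v 2.162 -0.505 -2.95
v 2.479 -0.706 -3.075
v 2.739 0.349 -2.86
v 3.056 0.148 -2.985
v 2.678 -0.257 -2.665
v 2.024 -0.348 -3.555
v 2.341 -0.549 -3.68
v 2.601 0.506 -3.465
v 2.918 0.305 -3.59
v 2.402 0.057 -3.875
v 3.091 -0.05 -3.592
v 2.734 -0.579 -3.648
v 2.575 -0.299 -3.877
v 2.795 0.028 -3.843
v 3.176 -0.147 -3.218
v 2.819 -0.676 -3.274
v 2.798 -0.553 -2.899
v 3.018 -0.226 -2.864
v 3.053 -0.425 -3.471
v 2.261 0.476 -3.266
v 1.904 -0.053 -3.322
v 2.062 0.026 -3.676
v 2.282 0.353 -3.641
v 2.346 0.379 -2.892
v 1.989 -0.15 -2.948
v 2.285 -0.228 -2.697
v 2.505 0.099 -2.663
v 2.027 0.225 -3.069
v -3.539 -4.692 -3.032
v -3.998 -5.099 -2.047
v -4.522 -3.934 -3.177
v -4.981 -4.34 -2.193
v -2.799 -3.58 -2.227
v -3.258 -3.986 -1.243
v -3.782 -2.821 -2.373
v -4.241 -3.228 -1.388
v 0.424 -1.72 -1.473
v 0.869 -2.192 -1.35
v 1.476 -0.42 -0.287
v 0.987 -1.916 -1.757
v 0.775 -1.525 -1.997
v 0.358 -1.249 -1.931
v -0.021 -1.248 -1.596
v -0.138 -1.524 -1.189
v 0.073 -1.914 -0.949
v 0.491 -2.191 -1.016
v -4.58 2.251 -2.66
v -4.726 2.135 -1.091
v -4.544 3.846 -2.539
v -4.691 3.73 -0.97
v -2.489 2.19 -2.47
v -2.636 2.074 -0.901
v -2.454 3.785 -2.349
v -2.6 3.669 -0.78
f 2 1 4
f 2 4 3
f 4 1 5
f 4 5 3
f 5 1 6
f 5 6 3
f 6 1 7
f 6 7 3
f 7 1 8
f 7 8 3
f 8 1 9
f 8 9 3
f 9 1 10
f 9 10 3
f 10 1 11
f 10 11 3
f 11 1 12
f 11 12 3
f 12 1 13
f 12 13 3
f 13 1 2
f 13 2 3
f 14 51 30
f 51 25 54
f 30 54 19
f 51 54 30
f 14 30 26
f 30 19 31
f 26 31 15
f 30 31 26
f 14 26 35
f 26 15 36
f 35 36 21
f 26 36 35
f 14 35 47
f 35 21 50
f 47 50 24
f 35 50 47
f 14 47 51
f 47 24 55
f 51 55 25
f 47 55 51
f 15 31 42
f 31 19 45
f 42 45 23
f 31 45 42
f 19 54 32
f 54 25 53
f 32 53 18
f 54 53 32
f 25 55 52
f 55 24 48
f 52 48 16
f 55 48 52
f 24 50 49
f 50 21 37
f 49 37 20
f 50 37 49
f 21 36 41
f 36 15 38
f 41 38 22
f 36 38 41
f 17 43 29
f 43 23 44
f 29 44 18
f 43 44 29
f 17 29 27
f 29 18 28
f 27 28 16
f 29 28 27
f 17 27 34
f 27 16 33
f 34 33 20
f 27 33 34
f 17 34 39
f 34 20 40
f 39 40 22
f 34 40 39
f 17 39 43
f 39 22 46
f 43 46 23
f 39 46 43
f 18 44 32
f 44 23 45
f 32 45 19
f 44 45 32
f 16 28 52
f 28 18 53
f 52 53 25
f 28 53 52
f 20 33 49
f 33 16 48
f 49 48 24
f 33 48 49
f 22 40 41
f 40 20 37
f 41 37 21
f 40 37 41
f 23 46 42
f 46 22 38
f 42 38 15
f 46 38 42
f 57 59 56
f 60 57 56
f 56 59 58
f 58 60 56
f 57 63 59
f 61 57 60
f 61 63 57
f 59 63 58
f 62 60 58
f 58 63 62
f 62 61 60
f 63 61 62
f 65 64 67
f 65 67 66
f 67 64 68
f 67 68 66
f 68 64 69
f 68 69 66
f 69 64 70
f 69 70 66
f 70 64 71
f 70 71 66
f 71 64 72
f 71 72 66
f 72 64 73
f 72 73 66
f 73 64 65
f 73 65 66
f 75 77 74
f 78 75 74
f 74 77 76
f 76 78 74
f 75 81 77
f 79 75 78
f 79 81 75
f 77 81 76
f 80 78 76
f 76 81 80
f 80 79 78
f 81 79 80



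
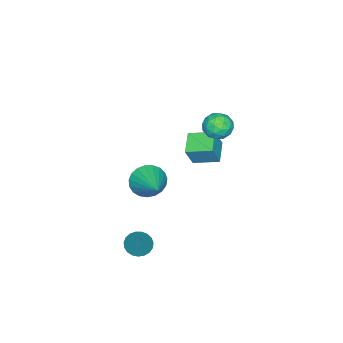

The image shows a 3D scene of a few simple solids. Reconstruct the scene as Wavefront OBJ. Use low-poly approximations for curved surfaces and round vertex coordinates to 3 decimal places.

v -0.578 3.507 3.327
v -0.086 4.045 3.228
v 0.266 2.695 3.112
v 0.758 3.233 3.013
v 0.484 3.104 3.684
v -0.038 3.605 3.817
v 0.218 3.135 2.523
v -0.304 3.636 2.656
v 0.406 3.815 2.732
v 0.57 3.796 3.449
v -0.39 2.944 2.891
v -0.226 2.925 3.608
v -0.406 3.847 3.296
v 0.586 2.893 3.044
v 0.425 2.817 3.438
v 0.714 3.133 3.38
v -0.378 3.589 3.642
v -0.089 3.905 3.584
v 0.246 3.352 3.852
v 0.269 2.835 2.756
v 0.558 3.151 2.698
v -0.534 3.607 2.96
v -0.245 3.923 2.902
v -0.066 3.388 2.488
v 0.172 4.028 2.947
v 0.669 3.551 2.82
v 0.351 3.493 2.532
v 0.044 3.788 2.61
v 0.269 4.017 3.368
v 0.765 3.54 3.242
v 0.604 3.464 3.636
v 0.297 3.759 3.714
v 0.558 3.882 3.076
v -0.585 3.2 3.098
v -0.089 2.723 2.972
v -0.117 2.981 2.626
v -0.424 3.276 2.704
v -0.489 3.189 3.52
v 0.008 2.712 3.393
v 0.136 2.952 3.73
v -0.171 3.247 3.808
v -0.378 2.858 3.264
v -2.307 1.003 -0.894
v -1.834 0.864 0.178
v -2.666 2.181 -0.582
v -2.193 2.041 0.49
v -1.287 1.419 -1.29
v -0.814 1.279 -0.218
v -1.646 2.596 -0.978
v -1.173 2.457 0.094
v 3.611 1.411 -3.11
v 3.902 1.87 -3.466
v 4.269 1.909 -1.93
v 3.674 1.994 -3.391
v 3.435 2.016 -3.267
v 3.226 1.934 -3.116
v 3.084 1.762 -2.964
v 3.033 1.529 -2.837
v 3.082 1.275 -2.758
v 3.223 1.045 -2.739
v 3.43 0.878 -2.784
v 3.669 0.803 -2.886
v 3.898 0.834 -3.026
v 4.078 0.964 -3.181
v 4.176 1.171 -3.324
v 4.177 1.42 -3.429
v 4.08 1.667 -3.48
v 0.416 0.064 -1.856
v 1.091 -0.317 -2.294
v 1.664 1.296 -1.004
v 0.988 -0.05 -2.529
v 0.786 0.236 -2.647
v 0.52 0.493 -2.629
v 0.236 0.676 -2.477
v -0.017 0.752 -2.218
v -0.195 0.71 -1.896
v -0.267 0.556 -1.567
v -0.221 0.317 -1.289
v -0.065 0.034 -1.108
v 0.174 -0.244 -1.057
v 0.455 -0.468 -1.144
v 0.729 -0.601 -1.354
v 0.949 -0.618 -1.651
v 1.077 -0.518 -1.983
f 1 38 17
f 38 12 41
f 17 41 6
f 38 41 17
f 1 17 13
f 17 6 18
f 13 18 2
f 17 18 13
f 1 13 22
f 13 2 23
f 22 23 8
f 13 23 22
f 1 22 34
f 22 8 37
f 34 37 11
f 22 37 34
f 1 34 38
f 34 11 42
f 38 42 12
f 34 42 38
f 2 18 29
f 18 6 32
f 29 32 10
f 18 32 29
f 6 41 19
f 41 12 40
f 19 40 5
f 41 40 19
f 12 42 39
f 42 11 35
f 39 35 3
f 42 35 39
f 11 37 36
f 37 8 24
f 36 24 7
f 37 24 36
f 8 23 28
f 23 2 25
f 28 25 9
f 23 25 28
f 4 30 16
f 30 10 31
f 16 31 5
f 30 31 16
f 4 16 14
f 16 5 15
f 14 15 3
f 16 15 14
f 4 14 21
f 14 3 20
f 21 20 7
f 14 20 21
f 4 21 26
f 21 7 27
f 26 27 9
f 21 27 26
f 4 26 30
f 26 9 33
f 30 33 10
f 26 33 30
f 5 31 19
f 31 10 32
f 19 32 6
f 31 32 19
f 3 15 39
f 15 5 40
f 39 40 12
f 15 40 39
f 7 20 36
f 20 3 35
f 36 35 11
f 20 35 36
f 9 27 28
f 27 7 24
f 28 24 8
f 27 24 28
f 10 33 29
f 33 9 25
f 29 25 2
f 33 25 29
f 44 46 43
f 47 44 43
f 43 46 45
f 45 47 43
f 44 50 46
f 48 44 47
f 48 50 44
f 46 50 45
f 49 47 45
f 45 50 49
f 49 48 47
f 50 48 49
f 52 51 54
f 52 54 53
f 54 51 55
f 54 55 53
f 55 51 56
f 55 56 53
f 56 51 57
f 56 57 53
f 57 51 58
f 57 58 53
f 58 51 59
f 58 59 53
f 59 51 60
f 59 60 53
f 60 51 61
f 60 61 53
f 61 51 62
f 61 62 53
f 62 51 63
f 62 63 53
f 63 51 64
f 63 64 53
f 64 51 65
f 64 65 53
f 65 51 66
f 65 66 53
f 66 51 67
f 66 67 53
f 67 51 52
f 67 52 53
f 69 68 71
f 69 71 70
f 71 68 72
f 71 72 70
f 72 68 73
f 72 73 70
f 73 68 74
f 73 74 70
f 74 68 75
f 74 75 70
f 75 68 76
f 75 76 70
f 76 68 77
f 76 77 70
f 77 68 78
f 77 78 70
f 78 68 79
f 78 79 70
f 79 68 80
f 79 80 70
f 80 68 81
f 80 81 70
f 81 68 82
f 81 82 70
f 82 68 83
f 82 83 70
f 83 68 84
f 83 84 70
f 84 68 69
f 84 69 70



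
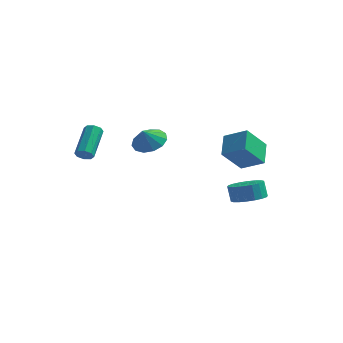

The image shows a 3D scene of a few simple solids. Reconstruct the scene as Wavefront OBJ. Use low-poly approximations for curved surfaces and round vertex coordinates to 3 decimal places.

v 4.002 3.46 -4.085
v 4.707 4.265 -4.095
v 4.403 4.544 -3.064
v 3.698 3.74 -3.055
v 4.313 4.468 -4.266
v 4.008 4.747 -3.236
v 3.856 4.472 -4.402
v 3.552 4.751 -3.372
v 3.429 4.275 -4.475
v 3.124 4.554 -3.445
v 3.115 3.917 -4.471
v 2.81 4.196 -3.441
v 2.977 3.469 -4.39
v 2.672 3.748 -3.36
v 3.042 3.019 -4.249
v 2.737 3.298 -3.219
v 3.297 2.656 -4.076
v 2.993 2.935 -3.045
v 3.692 2.453 -3.904
v 3.387 2.732 -2.874
v 4.148 2.449 -3.768
v 3.844 2.728 -2.738
v 4.576 2.646 -3.695
v 4.271 2.925 -2.665
v 4.89 3.004 -3.699
v 4.585 3.283 -2.669
v 5.028 3.452 -3.78
v 4.723 3.731 -2.75
v 4.963 3.902 -3.921
v 4.658 4.181 -2.891
v -3.567 -2.844 1.288
v -3.284 -2.586 0.893
v -3.41 -0.758 1.998
v -3.693 -1.016 2.392
v -3.7 -2.575 0.827
v -3.826 -0.747 1.932
v -4.038 -2.721 1.031
v -4.164 -0.893 2.136
v -4.1 -2.94 1.385
v -4.226 -1.112 2.49
v -3.85 -3.102 1.682
v -3.976 -1.274 2.787
v -3.434 -3.113 1.748
v -3.56 -1.285 2.853
v -3.096 -2.967 1.544
v -3.222 -1.139 2.649
v -3.034 -2.748 1.19
v -3.16 -0.92 2.295
v -2.15 3.915 -0.547
v -1.176 3.405 -0.584
v -2.39 3.385 0.467
v -1.082 3.938 -0.283
v -1.328 4.464 -0.066
v -1.834 4.816 -0.002
v -2.44 4.882 -0.111
v -2.955 4.641 -0.359
v -3.213 4.169 -0.666
v -3.135 3.617 -0.936
v -2.743 3.159 -1.083
v -2.163 2.942 -1.059
v -1.579 3.033 -0.873
v 3.739 2.586 -1.237
v 2.886 1.553 0.234
v 3.461 3.938 -0.448
v 2.609 2.905 1.024
v 5.131 2.455 -0.524
v 4.279 1.422 0.948
v 4.854 3.807 0.266
v 4.001 2.774 1.737
f 2 1 5
f 2 5 3
f 3 5 6
f 3 6 4
f 5 1 7
f 5 7 6
f 6 7 8
f 6 8 4
f 7 1 9
f 7 9 8
f 8 9 10
f 8 10 4
f 9 1 11
f 9 11 10
f 10 11 12
f 10 12 4
f 11 1 13
f 11 13 12
f 12 13 14
f 12 14 4
f 13 1 15
f 13 15 14
f 14 15 16
f 14 16 4
f 15 1 17
f 15 17 16
f 16 17 18
f 16 18 4
f 17 1 19
f 17 19 18
f 18 19 20
f 18 20 4
f 19 1 21
f 19 21 20
f 20 21 22
f 20 22 4
f 21 1 23
f 21 23 22
f 22 23 24
f 22 24 4
f 23 1 25
f 23 25 24
f 24 25 26
f 24 26 4
f 25 1 27
f 25 27 26
f 26 27 28
f 26 28 4
f 27 1 29
f 27 29 28
f 28 29 30
f 28 30 4
f 29 1 2
f 29 2 30
f 30 2 3
f 30 3 4
f 32 31 35
f 32 35 33
f 33 35 36
f 33 36 34
f 35 31 37
f 35 37 36
f 36 37 38
f 36 38 34
f 37 31 39
f 37 39 38
f 38 39 40
f 38 40 34
f 39 31 41
f 39 41 40
f 40 41 42
f 40 42 34
f 41 31 43
f 41 43 42
f 42 43 44
f 42 44 34
f 43 31 45
f 43 45 44
f 44 45 46
f 44 46 34
f 45 31 47
f 45 47 46
f 46 47 48
f 46 48 34
f 47 31 32
f 47 32 48
f 48 32 33
f 48 33 34
f 50 49 52
f 50 52 51
f 52 49 53
f 52 53 51
f 53 49 54
f 53 54 51
f 54 49 55
f 54 55 51
f 55 49 56
f 55 56 51
f 56 49 57
f 56 57 51
f 57 49 58
f 57 58 51
f 58 49 59
f 58 59 51
f 59 49 60
f 59 60 51
f 60 49 61
f 60 61 51
f 61 49 50
f 61 50 51
f 63 65 62
f 66 63 62
f 62 65 64
f 64 66 62
f 63 69 65
f 67 63 66
f 67 69 63
f 65 69 64
f 68 66 64
f 64 69 68
f 68 67 66
f 69 67 68



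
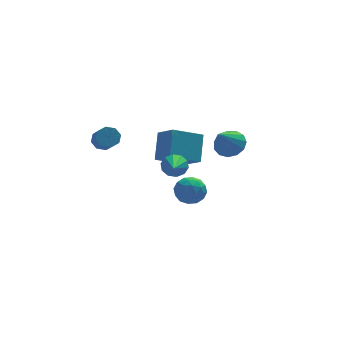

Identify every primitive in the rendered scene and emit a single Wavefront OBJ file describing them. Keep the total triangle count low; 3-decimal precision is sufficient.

v 0.966 2.453 -0.227
v 1.374 3.515 0.968
v 0.482 3.505 -0.996
v 0.89 4.567 0.199
v 2.53 2.653 -0.939
v 2.938 3.715 0.256
v 2.046 3.705 -1.708
v 2.454 4.767 -0.513
v -2.31 2.008 1.724
v -1.859 1.77 1.407
v -1.82 0.814 2.18
v -2.27 1.052 2.496
v -1.711 2.047 1.742
v -1.672 1.091 2.515
v -1.914 2.301 2.066
v -1.875 1.345 2.839
v -2.349 2.383 2.19
v -2.31 1.427 2.963
v -2.76 2.246 2.04
v -2.721 1.29 2.813
v -2.908 1.969 1.705
v -2.869 1.013 2.478
v -2.705 1.715 1.381
v -2.666 0.759 2.154
v -2.27 1.633 1.257
v -2.231 0.677 2.03
v 1.206 2.376 -2.952
v 1.613 3.032 -3.311
v 2.367 2.008 -2.309
v 2.774 2.664 -2.668
v 2.179 2.805 -2.076
v 1.461 3.033 -2.473
v 2.519 2.007 -3.147
v 1.801 2.235 -3.544
v 2.424 2.804 -3.432
v 2.215 3.297 -2.77
v 1.765 1.743 -2.85
v 1.556 2.236 -2.188
v 1.307 2.737 -3.188
v 2.673 2.303 -2.432
v 2.323 2.387 -2.084
v 2.562 2.772 -2.295
v 1.218 2.737 -2.696
v 1.458 3.123 -2.907
v 1.79 2.989 -2.181
v 2.522 1.917 -2.713
v 2.762 2.303 -2.924
v 1.418 2.268 -3.325
v 1.657 2.653 -3.536
v 2.19 2.051 -3.439
v 2.024 2.988 -3.47
v 2.706 2.771 -3.092
v 2.556 2.385 -3.373
v 2.134 2.519 -3.607
v 1.9 3.278 -3.081
v 2.583 3.061 -2.703
v 2.233 3.144 -2.355
v 1.811 3.278 -2.589
v 2.377 3.144 -3.152
v 1.397 1.979 -2.917
v 2.08 1.762 -2.539
v 2.169 1.762 -3.031
v 1.747 1.896 -3.265
v 1.274 2.269 -2.528
v 1.956 2.052 -2.15
v 1.846 2.521 -2.013
v 1.424 2.655 -2.247
v 1.603 1.896 -2.468
v 4.232 3.578 -0.496
v 4.957 3.21 -0.247
v 3.428 2.842 0.756
v 4.932 3.629 -0.017
v 4.685 4.032 0.062
v 4.294 4.291 -0.037
v 3.884 4.323 -0.281
v 3.584 4.119 -0.594
v 3.489 3.743 -0.875
v 3.631 3.315 -1.036
v 3.963 2.97 -1.026
v 4.381 2.818 -0.847
v 4.751 2.908 -0.557
v 0.549 -0.162 0.879
v 0.908 0.017 1.391
v 0.091 -1.818 1.781
v 0.534 0.152 1.448
v 0.166 0.167 1.288
v -0.056 0.056 0.972
v -0.046 -0.138 0.621
v 0.191 -0.341 0.368
v 0.565 -0.476 0.31
v 0.933 -0.491 0.47
v 1.155 -0.38 0.787
v 1.145 -0.186 1.138
f 2 4 1
f 5 2 1
f 1 4 3
f 3 5 1
f 2 8 4
f 6 2 5
f 6 8 2
f 4 8 3
f 7 5 3
f 3 8 7
f 7 6 5
f 8 6 7
f 10 9 13
f 10 13 11
f 11 13 14
f 11 14 12
f 13 9 15
f 13 15 14
f 14 15 16
f 14 16 12
f 15 9 17
f 15 17 16
f 16 17 18
f 16 18 12
f 17 9 19
f 17 19 18
f 18 19 20
f 18 20 12
f 19 9 21
f 19 21 20
f 20 21 22
f 20 22 12
f 21 9 23
f 21 23 22
f 22 23 24
f 22 24 12
f 23 9 25
f 23 25 24
f 24 25 26
f 24 26 12
f 25 9 10
f 25 10 26
f 26 10 11
f 26 11 12
f 27 64 43
f 64 38 67
f 43 67 32
f 64 67 43
f 27 43 39
f 43 32 44
f 39 44 28
f 43 44 39
f 27 39 48
f 39 28 49
f 48 49 34
f 39 49 48
f 27 48 60
f 48 34 63
f 60 63 37
f 48 63 60
f 27 60 64
f 60 37 68
f 64 68 38
f 60 68 64
f 28 44 55
f 44 32 58
f 55 58 36
f 44 58 55
f 32 67 45
f 67 38 66
f 45 66 31
f 67 66 45
f 38 68 65
f 68 37 61
f 65 61 29
f 68 61 65
f 37 63 62
f 63 34 50
f 62 50 33
f 63 50 62
f 34 49 54
f 49 28 51
f 54 51 35
f 49 51 54
f 30 56 42
f 56 36 57
f 42 57 31
f 56 57 42
f 30 42 40
f 42 31 41
f 40 41 29
f 42 41 40
f 30 40 47
f 40 29 46
f 47 46 33
f 40 46 47
f 30 47 52
f 47 33 53
f 52 53 35
f 47 53 52
f 30 52 56
f 52 35 59
f 56 59 36
f 52 59 56
f 31 57 45
f 57 36 58
f 45 58 32
f 57 58 45
f 29 41 65
f 41 31 66
f 65 66 38
f 41 66 65
f 33 46 62
f 46 29 61
f 62 61 37
f 46 61 62
f 35 53 54
f 53 33 50
f 54 50 34
f 53 50 54
f 36 59 55
f 59 35 51
f 55 51 28
f 59 51 55
f 70 69 72
f 70 72 71
f 72 69 73
f 72 73 71
f 73 69 74
f 73 74 71
f 74 69 75
f 74 75 71
f 75 69 76
f 75 76 71
f 76 69 77
f 76 77 71
f 77 69 78
f 77 78 71
f 78 69 79
f 78 79 71
f 79 69 80
f 79 80 71
f 80 69 81
f 80 81 71
f 81 69 70
f 81 70 71
f 83 82 85
f 83 85 84
f 85 82 86
f 85 86 84
f 86 82 87
f 86 87 84
f 87 82 88
f 87 88 84
f 88 82 89
f 88 89 84
f 89 82 90
f 89 90 84
f 90 82 91
f 90 91 84
f 91 82 92
f 91 92 84
f 92 82 93
f 92 93 84
f 93 82 83
f 93 83 84



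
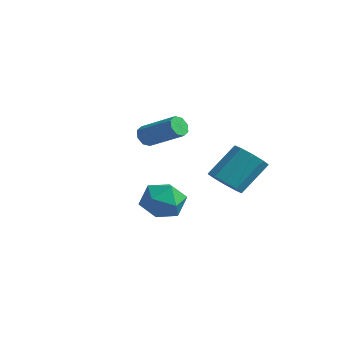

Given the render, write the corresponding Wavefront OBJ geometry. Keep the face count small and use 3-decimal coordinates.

v 2.786 3.248 2.551
v 3.522 3.452 2.227
v 3.75 4.595 3.465
v 3.014 4.392 3.789
v 3.167 3.754 2.014
v 3.395 4.897 3.252
v 2.665 3.863 2.006
v 2.893 5.006 3.244
v 2.21 3.737 2.206
v 2.438 4.88 3.444
v 1.975 3.424 2.538
v 2.203 4.567 3.776
v 2.05 3.045 2.875
v 2.278 4.188 4.113
v 2.405 2.743 3.088
v 2.633 3.886 4.326
v 2.907 2.634 3.096
v 3.135 3.777 4.334
v 3.362 2.76 2.896
v 3.59 3.903 4.134
v 3.597 3.073 2.564
v 3.825 4.216 3.802
v 1.238 1.846 2.389
v 2.115 1.952 1.971
v 1.065 0.448 1.669
v 1.942 0.554 1.251
v 1.875 0.408 2.215
v 1.982 1.272 2.66
v 1.198 1.128 0.98
v 1.305 1.992 1.425
v 2.091 1.509 1.1
v 2.509 1.064 1.863
v 0.671 1.336 1.777
v 1.089 0.891 2.54
v -2.347 3.673 3.518
v -2.087 3.309 3.234
v -0.534 3.742 4.099
v -0.793 4.107 4.382
v -2.089 3.673 3.055
v -0.535 4.106 3.919
v -2.242 4.037 3.147
v -0.688 4.47 4.011
v -2.456 4.188 3.456
v -0.903 4.622 4.321
v -2.606 4.038 3.801
v -1.053 4.471 4.666
v -2.605 3.674 3.981
v -1.051 4.107 4.845
v -2.452 3.31 3.889
v -0.898 3.743 4.753
v -2.237 3.158 3.579
v -0.684 3.592 4.444
f 2 1 5
f 2 5 3
f 3 5 6
f 3 6 4
f 5 1 7
f 5 7 6
f 6 7 8
f 6 8 4
f 7 1 9
f 7 9 8
f 8 9 10
f 8 10 4
f 9 1 11
f 9 11 10
f 10 11 12
f 10 12 4
f 11 1 13
f 11 13 12
f 12 13 14
f 12 14 4
f 13 1 15
f 13 15 14
f 14 15 16
f 14 16 4
f 15 1 17
f 15 17 16
f 16 17 18
f 16 18 4
f 17 1 19
f 17 19 18
f 18 19 20
f 18 20 4
f 19 1 21
f 19 21 20
f 20 21 22
f 20 22 4
f 21 1 2
f 21 2 22
f 22 2 3
f 22 3 4
f 23 34 28
f 23 28 24
f 23 24 30
f 23 30 33
f 23 33 34
f 24 28 32
f 28 34 27
f 34 33 25
f 33 30 29
f 30 24 31
f 26 32 27
f 26 27 25
f 26 25 29
f 26 29 31
f 26 31 32
f 27 32 28
f 25 27 34
f 29 25 33
f 31 29 30
f 32 31 24
f 36 35 39
f 36 39 37
f 37 39 40
f 37 40 38
f 39 35 41
f 39 41 40
f 40 41 42
f 40 42 38
f 41 35 43
f 41 43 42
f 42 43 44
f 42 44 38
f 43 35 45
f 43 45 44
f 44 45 46
f 44 46 38
f 45 35 47
f 45 47 46
f 46 47 48
f 46 48 38
f 47 35 49
f 47 49 48
f 48 49 50
f 48 50 38
f 49 35 51
f 49 51 50
f 50 51 52
f 50 52 38
f 51 35 36
f 51 36 52
f 52 36 37
f 52 37 38



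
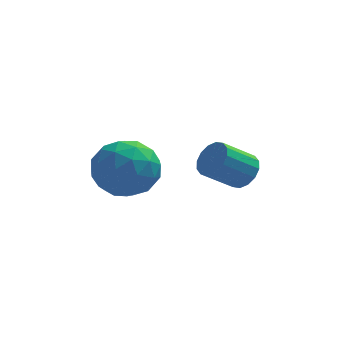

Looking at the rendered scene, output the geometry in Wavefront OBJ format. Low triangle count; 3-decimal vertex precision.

v -2.72 2.797 2.217
v -2.067 2.289 1.569
v -3.993 2.571 1.111
v -3.34 2.063 0.463
v -3.62 1.624 1.376
v -2.834 1.763 2.059
v -3.226 3.097 0.621
v -2.44 3.236 1.304
v -2.379 2.475 0.582
v -2.623 1.564 1.048
v -3.437 3.296 1.632
v -3.681 2.385 2.098
v -2.282 2.563 1.99
v -3.778 2.297 0.69
v -3.943 2.039 1.227
v -3.559 1.741 0.845
v -2.733 2.254 2.278
v -2.348 1.955 1.897
v -3.262 1.564 1.784
v -3.712 2.905 0.783
v -3.327 2.606 0.402
v -2.501 3.119 1.835
v -2.117 2.821 1.453
v -2.798 3.296 0.896
v -2.081 2.374 1.029
v -2.83 2.241 0.379
v -2.763 2.848 0.472
v -2.301 2.93 0.873
v -2.225 1.839 1.303
v -2.973 1.706 0.653
v -3.138 1.447 1.189
v -2.675 1.529 1.591
v -2.408 1.948 0.723
v -3.087 3.154 2.027
v -3.835 3.021 1.377
v -3.385 3.331 1.089
v -2.922 3.413 1.491
v -3.23 2.619 2.301
v -3.979 2.486 1.651
v -3.759 1.93 1.807
v -3.297 2.012 2.208
v -3.652 2.912 1.957
v 0.247 4.034 0.335
v 0.67 3.957 0.809
v -0.244 3.55 1.559
v -0.667 3.626 1.085
v 0.559 4.268 0.843
v -0.355 3.86 1.592
v 0.364 4.515 0.74
v -0.549 4.108 1.49
v 0.138 4.634 0.529
v -0.775 4.226 1.279
v -0.059 4.592 0.266
v -0.972 4.184 1.016
v -0.174 4.4 0.022
v -1.088 3.992 0.771
v -0.176 4.11 -0.139
v -1.09 3.703 0.611
v -0.065 3.8 -0.172
v -0.979 3.392 0.577
v 0.129 3.552 -0.07
v -0.784 3.145 0.68
v 0.355 3.434 0.141
v -0.558 3.026 0.891
v 0.552 3.476 0.404
v -0.361 3.068 1.154
v 0.668 3.668 0.649
v -0.246 3.26 1.398
f 1 38 17
f 38 12 41
f 17 41 6
f 38 41 17
f 1 17 13
f 17 6 18
f 13 18 2
f 17 18 13
f 1 13 22
f 13 2 23
f 22 23 8
f 13 23 22
f 1 22 34
f 22 8 37
f 34 37 11
f 22 37 34
f 1 34 38
f 34 11 42
f 38 42 12
f 34 42 38
f 2 18 29
f 18 6 32
f 29 32 10
f 18 32 29
f 6 41 19
f 41 12 40
f 19 40 5
f 41 40 19
f 12 42 39
f 42 11 35
f 39 35 3
f 42 35 39
f 11 37 36
f 37 8 24
f 36 24 7
f 37 24 36
f 8 23 28
f 23 2 25
f 28 25 9
f 23 25 28
f 4 30 16
f 30 10 31
f 16 31 5
f 30 31 16
f 4 16 14
f 16 5 15
f 14 15 3
f 16 15 14
f 4 14 21
f 14 3 20
f 21 20 7
f 14 20 21
f 4 21 26
f 21 7 27
f 26 27 9
f 21 27 26
f 4 26 30
f 26 9 33
f 30 33 10
f 26 33 30
f 5 31 19
f 31 10 32
f 19 32 6
f 31 32 19
f 3 15 39
f 15 5 40
f 39 40 12
f 15 40 39
f 7 20 36
f 20 3 35
f 36 35 11
f 20 35 36
f 9 27 28
f 27 7 24
f 28 24 8
f 27 24 28
f 10 33 29
f 33 9 25
f 29 25 2
f 33 25 29
f 44 43 47
f 44 47 45
f 45 47 48
f 45 48 46
f 47 43 49
f 47 49 48
f 48 49 50
f 48 50 46
f 49 43 51
f 49 51 50
f 50 51 52
f 50 52 46
f 51 43 53
f 51 53 52
f 52 53 54
f 52 54 46
f 53 43 55
f 53 55 54
f 54 55 56
f 54 56 46
f 55 43 57
f 55 57 56
f 56 57 58
f 56 58 46
f 57 43 59
f 57 59 58
f 58 59 60
f 58 60 46
f 59 43 61
f 59 61 60
f 60 61 62
f 60 62 46
f 61 43 63
f 61 63 62
f 62 63 64
f 62 64 46
f 63 43 65
f 63 65 64
f 64 65 66
f 64 66 46
f 65 43 67
f 65 67 66
f 66 67 68
f 66 68 46
f 67 43 44
f 67 44 68
f 68 44 45
f 68 45 46

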